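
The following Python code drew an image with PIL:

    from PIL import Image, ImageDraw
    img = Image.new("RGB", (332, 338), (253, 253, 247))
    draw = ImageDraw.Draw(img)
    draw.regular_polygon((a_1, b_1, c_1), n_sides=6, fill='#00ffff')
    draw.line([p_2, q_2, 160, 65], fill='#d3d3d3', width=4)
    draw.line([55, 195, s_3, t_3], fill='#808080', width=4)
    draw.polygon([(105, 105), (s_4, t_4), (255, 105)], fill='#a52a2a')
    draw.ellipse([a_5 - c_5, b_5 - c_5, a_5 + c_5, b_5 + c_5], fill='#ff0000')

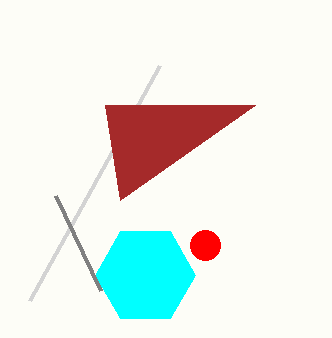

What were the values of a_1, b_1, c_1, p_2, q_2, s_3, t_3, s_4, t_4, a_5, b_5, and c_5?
a_1 = 145, b_1 = 275, c_1 = 50, p_2 = 30, q_2 = 300, s_3 = 100, t_3 = 290, s_4 = 120, t_4 = 200, a_5 = 205, b_5 = 245, c_5 = 15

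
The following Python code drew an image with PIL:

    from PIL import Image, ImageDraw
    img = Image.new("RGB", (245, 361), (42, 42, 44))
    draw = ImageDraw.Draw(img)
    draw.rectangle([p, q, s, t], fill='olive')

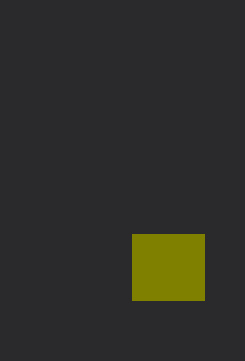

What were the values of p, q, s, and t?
p = 132, q = 234, s = 204, t = 300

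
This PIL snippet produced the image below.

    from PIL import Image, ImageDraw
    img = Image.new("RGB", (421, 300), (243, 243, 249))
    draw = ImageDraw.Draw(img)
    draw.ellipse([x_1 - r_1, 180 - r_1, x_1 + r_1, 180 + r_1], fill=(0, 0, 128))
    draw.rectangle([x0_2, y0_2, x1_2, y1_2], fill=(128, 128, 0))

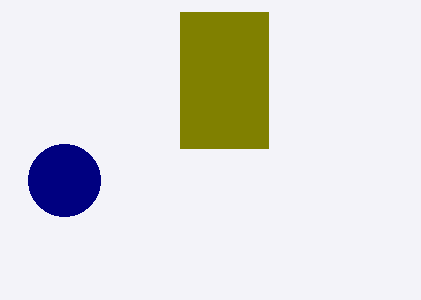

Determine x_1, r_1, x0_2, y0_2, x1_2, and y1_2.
x_1 = 64; r_1 = 36; x0_2 = 180; y0_2 = 12; x1_2 = 268; y1_2 = 148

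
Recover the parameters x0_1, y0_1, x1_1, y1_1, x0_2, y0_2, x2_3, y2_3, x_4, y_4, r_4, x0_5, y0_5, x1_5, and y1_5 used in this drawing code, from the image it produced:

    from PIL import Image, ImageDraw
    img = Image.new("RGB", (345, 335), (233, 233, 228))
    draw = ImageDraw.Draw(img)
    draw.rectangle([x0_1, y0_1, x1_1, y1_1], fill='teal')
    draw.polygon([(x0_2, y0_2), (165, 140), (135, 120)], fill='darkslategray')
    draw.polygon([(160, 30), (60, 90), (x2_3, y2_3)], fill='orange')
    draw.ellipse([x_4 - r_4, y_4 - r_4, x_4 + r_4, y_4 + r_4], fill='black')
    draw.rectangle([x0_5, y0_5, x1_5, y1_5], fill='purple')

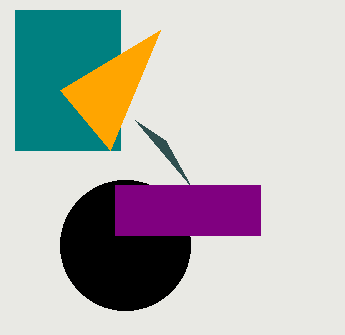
x0_1 = 15, y0_1 = 10, x1_1 = 120, y1_1 = 150, x0_2 = 190, y0_2 = 185, x2_3 = 110, y2_3 = 150, x_4 = 125, y_4 = 245, r_4 = 65, x0_5 = 115, y0_5 = 185, x1_5 = 260, y1_5 = 235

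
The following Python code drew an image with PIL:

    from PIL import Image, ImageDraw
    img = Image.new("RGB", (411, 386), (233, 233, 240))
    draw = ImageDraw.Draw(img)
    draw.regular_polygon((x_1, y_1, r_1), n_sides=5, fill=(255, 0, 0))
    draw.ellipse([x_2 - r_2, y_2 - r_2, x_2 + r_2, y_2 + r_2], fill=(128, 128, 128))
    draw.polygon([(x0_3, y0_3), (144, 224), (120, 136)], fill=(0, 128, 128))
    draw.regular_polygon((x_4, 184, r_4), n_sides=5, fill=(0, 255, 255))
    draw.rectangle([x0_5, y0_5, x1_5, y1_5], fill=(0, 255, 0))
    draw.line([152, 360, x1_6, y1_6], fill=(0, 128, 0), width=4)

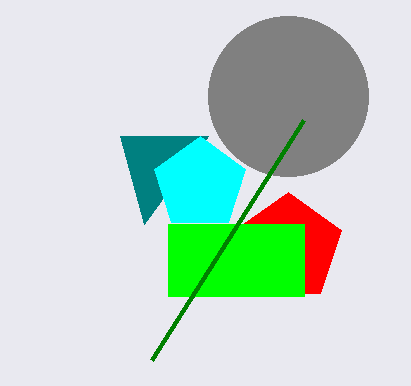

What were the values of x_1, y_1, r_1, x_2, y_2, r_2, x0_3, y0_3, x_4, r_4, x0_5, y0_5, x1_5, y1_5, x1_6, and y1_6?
x_1 = 288, y_1 = 248, r_1 = 56, x_2 = 288, y_2 = 96, r_2 = 80, x0_3 = 208, y0_3 = 136, x_4 = 200, r_4 = 48, x0_5 = 168, y0_5 = 224, x1_5 = 304, y1_5 = 296, x1_6 = 304, y1_6 = 120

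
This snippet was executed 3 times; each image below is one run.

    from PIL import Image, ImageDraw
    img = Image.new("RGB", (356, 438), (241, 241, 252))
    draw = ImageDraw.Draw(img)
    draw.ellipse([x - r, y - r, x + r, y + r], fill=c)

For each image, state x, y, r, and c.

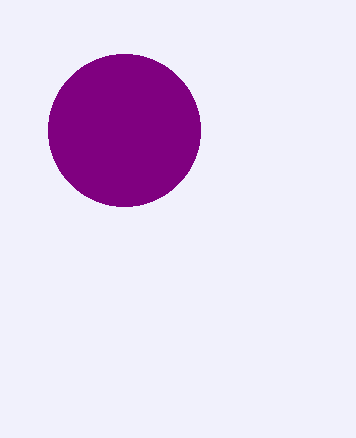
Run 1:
x = 124
y = 130
r = 76
c = 'purple'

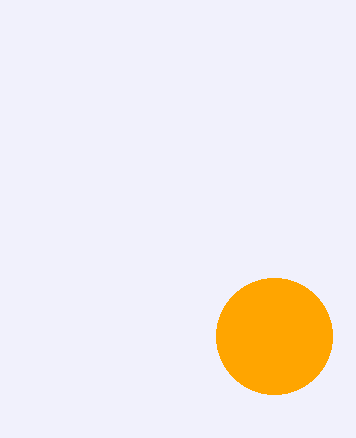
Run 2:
x = 274
y = 336
r = 58
c = 'orange'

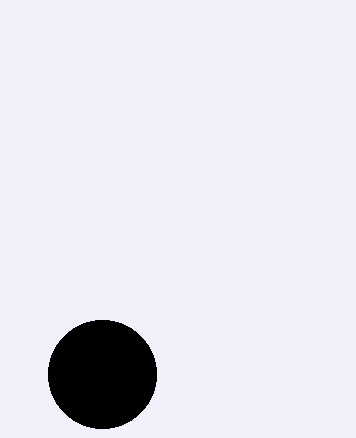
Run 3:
x = 102; y = 374; r = 54; c = 'black'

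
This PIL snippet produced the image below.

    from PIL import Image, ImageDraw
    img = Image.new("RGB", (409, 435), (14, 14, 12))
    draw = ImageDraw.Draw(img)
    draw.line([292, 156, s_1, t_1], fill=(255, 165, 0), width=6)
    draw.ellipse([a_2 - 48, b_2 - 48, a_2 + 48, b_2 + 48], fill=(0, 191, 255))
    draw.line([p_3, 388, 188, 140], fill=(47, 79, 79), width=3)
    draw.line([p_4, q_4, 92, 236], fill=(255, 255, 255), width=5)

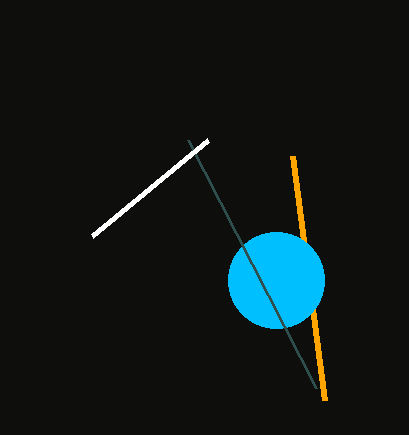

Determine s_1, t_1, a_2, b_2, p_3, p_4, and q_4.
s_1 = 324; t_1 = 400; a_2 = 276; b_2 = 280; p_3 = 316; p_4 = 208; q_4 = 140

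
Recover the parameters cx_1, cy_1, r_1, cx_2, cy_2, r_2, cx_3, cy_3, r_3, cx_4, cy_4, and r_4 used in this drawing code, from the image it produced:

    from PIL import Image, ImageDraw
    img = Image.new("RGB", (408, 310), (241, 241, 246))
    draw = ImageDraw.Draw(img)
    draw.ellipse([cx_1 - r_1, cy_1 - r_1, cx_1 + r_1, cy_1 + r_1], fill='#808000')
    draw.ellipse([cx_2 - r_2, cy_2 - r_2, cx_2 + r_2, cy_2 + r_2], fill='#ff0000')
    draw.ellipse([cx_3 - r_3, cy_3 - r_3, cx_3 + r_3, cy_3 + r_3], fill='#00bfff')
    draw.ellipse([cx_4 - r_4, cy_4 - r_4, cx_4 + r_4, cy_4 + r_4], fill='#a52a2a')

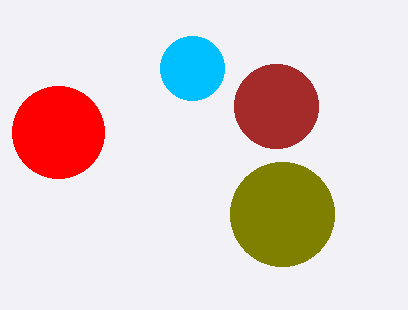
cx_1 = 282, cy_1 = 214, r_1 = 52, cx_2 = 58, cy_2 = 132, r_2 = 46, cx_3 = 192, cy_3 = 68, r_3 = 32, cx_4 = 276, cy_4 = 106, r_4 = 42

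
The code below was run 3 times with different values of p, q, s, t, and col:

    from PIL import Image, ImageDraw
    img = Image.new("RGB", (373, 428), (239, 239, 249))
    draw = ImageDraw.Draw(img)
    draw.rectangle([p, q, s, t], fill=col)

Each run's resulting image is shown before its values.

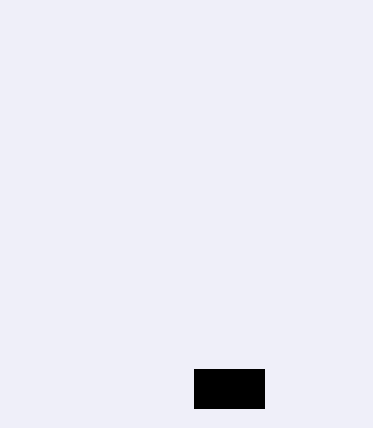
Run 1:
p = 194; q = 369; s = 264; t = 408; col = 'black'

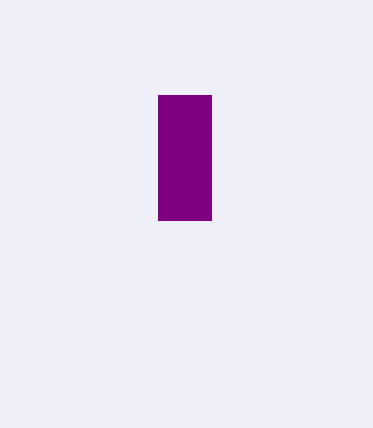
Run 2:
p = 158, q = 95, s = 211, t = 220, col = 'purple'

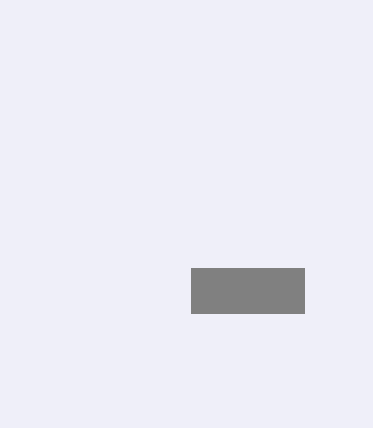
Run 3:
p = 191, q = 268, s = 304, t = 313, col = 'gray'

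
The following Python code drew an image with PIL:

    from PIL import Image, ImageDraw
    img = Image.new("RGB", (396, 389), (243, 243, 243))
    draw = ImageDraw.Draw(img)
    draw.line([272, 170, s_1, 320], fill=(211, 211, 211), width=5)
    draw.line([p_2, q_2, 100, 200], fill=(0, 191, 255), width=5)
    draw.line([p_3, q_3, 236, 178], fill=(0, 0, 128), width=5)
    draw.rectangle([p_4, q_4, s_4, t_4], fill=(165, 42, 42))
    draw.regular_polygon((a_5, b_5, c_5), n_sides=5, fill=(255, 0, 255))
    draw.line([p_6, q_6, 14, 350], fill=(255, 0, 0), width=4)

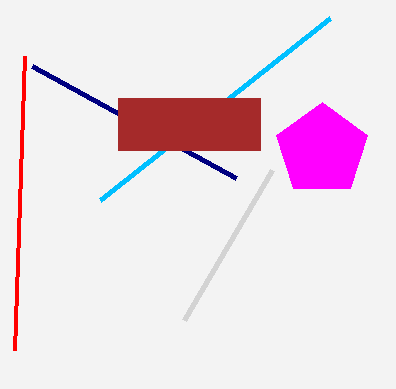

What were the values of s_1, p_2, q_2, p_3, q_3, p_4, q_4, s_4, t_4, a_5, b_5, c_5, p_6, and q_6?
s_1 = 184
p_2 = 330
q_2 = 18
p_3 = 32
q_3 = 66
p_4 = 118
q_4 = 98
s_4 = 260
t_4 = 150
a_5 = 322
b_5 = 150
c_5 = 48
p_6 = 24
q_6 = 56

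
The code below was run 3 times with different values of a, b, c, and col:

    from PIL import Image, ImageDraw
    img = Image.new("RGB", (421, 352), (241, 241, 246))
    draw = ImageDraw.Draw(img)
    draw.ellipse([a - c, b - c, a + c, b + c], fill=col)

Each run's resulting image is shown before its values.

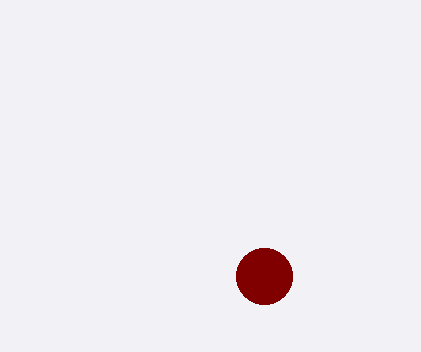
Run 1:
a = 264; b = 276; c = 28; col = 'maroon'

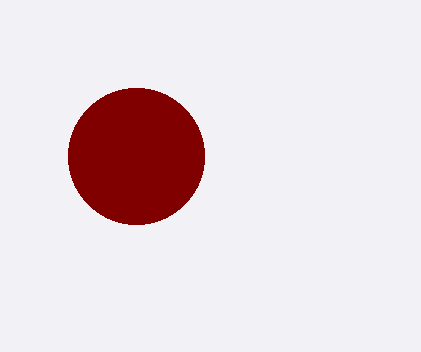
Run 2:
a = 136; b = 156; c = 68; col = 'maroon'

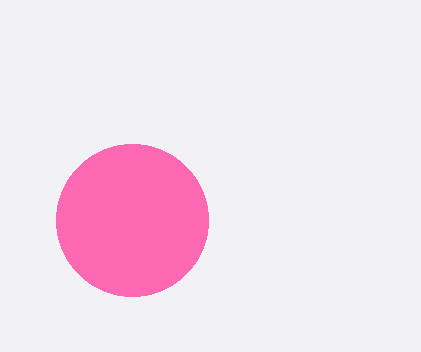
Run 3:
a = 132, b = 220, c = 76, col = 'hotpink'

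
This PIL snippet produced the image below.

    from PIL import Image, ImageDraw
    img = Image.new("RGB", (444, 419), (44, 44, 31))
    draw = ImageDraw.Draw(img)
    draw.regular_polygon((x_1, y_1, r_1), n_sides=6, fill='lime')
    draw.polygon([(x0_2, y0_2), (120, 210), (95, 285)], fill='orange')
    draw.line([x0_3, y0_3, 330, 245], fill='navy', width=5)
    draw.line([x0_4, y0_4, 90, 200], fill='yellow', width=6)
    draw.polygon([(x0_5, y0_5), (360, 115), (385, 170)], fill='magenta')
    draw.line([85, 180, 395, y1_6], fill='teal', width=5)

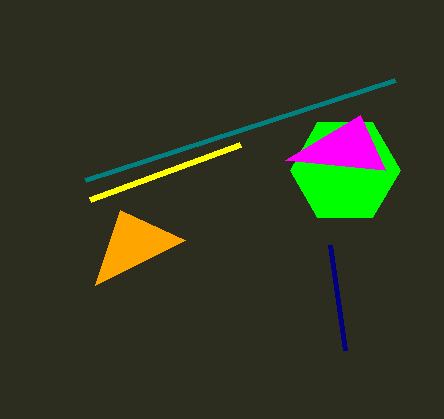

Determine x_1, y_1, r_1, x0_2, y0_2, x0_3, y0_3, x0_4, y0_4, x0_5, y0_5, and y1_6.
x_1 = 345; y_1 = 170; r_1 = 55; x0_2 = 185; y0_2 = 240; x0_3 = 345; y0_3 = 350; x0_4 = 240; y0_4 = 145; x0_5 = 285; y0_5 = 160; y1_6 = 80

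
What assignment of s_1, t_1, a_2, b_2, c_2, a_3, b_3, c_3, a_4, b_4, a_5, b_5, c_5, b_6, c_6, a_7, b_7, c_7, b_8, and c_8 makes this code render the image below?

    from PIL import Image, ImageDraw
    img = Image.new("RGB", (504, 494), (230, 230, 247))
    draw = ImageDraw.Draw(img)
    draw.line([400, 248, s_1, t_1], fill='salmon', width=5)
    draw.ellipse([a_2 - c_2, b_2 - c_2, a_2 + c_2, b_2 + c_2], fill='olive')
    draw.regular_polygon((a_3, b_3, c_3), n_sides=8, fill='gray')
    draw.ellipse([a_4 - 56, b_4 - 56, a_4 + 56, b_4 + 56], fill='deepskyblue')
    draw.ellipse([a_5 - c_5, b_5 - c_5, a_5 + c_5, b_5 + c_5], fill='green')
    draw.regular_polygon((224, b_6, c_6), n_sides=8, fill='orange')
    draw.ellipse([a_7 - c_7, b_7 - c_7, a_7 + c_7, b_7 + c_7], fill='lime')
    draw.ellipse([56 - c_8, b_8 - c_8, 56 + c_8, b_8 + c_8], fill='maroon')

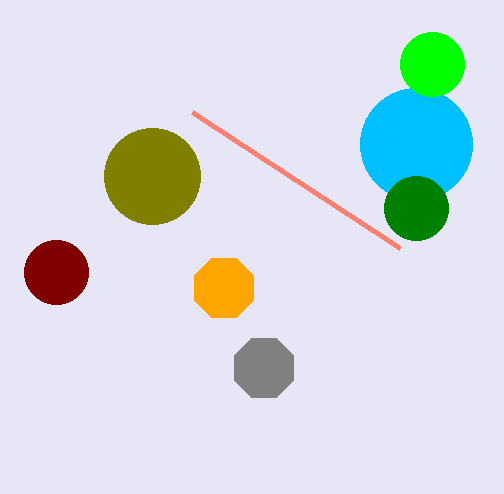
s_1 = 192
t_1 = 112
a_2 = 152
b_2 = 176
c_2 = 48
a_3 = 264
b_3 = 368
c_3 = 32
a_4 = 416
b_4 = 144
a_5 = 416
b_5 = 208
c_5 = 32
b_6 = 288
c_6 = 32
a_7 = 432
b_7 = 64
c_7 = 32
b_8 = 272
c_8 = 32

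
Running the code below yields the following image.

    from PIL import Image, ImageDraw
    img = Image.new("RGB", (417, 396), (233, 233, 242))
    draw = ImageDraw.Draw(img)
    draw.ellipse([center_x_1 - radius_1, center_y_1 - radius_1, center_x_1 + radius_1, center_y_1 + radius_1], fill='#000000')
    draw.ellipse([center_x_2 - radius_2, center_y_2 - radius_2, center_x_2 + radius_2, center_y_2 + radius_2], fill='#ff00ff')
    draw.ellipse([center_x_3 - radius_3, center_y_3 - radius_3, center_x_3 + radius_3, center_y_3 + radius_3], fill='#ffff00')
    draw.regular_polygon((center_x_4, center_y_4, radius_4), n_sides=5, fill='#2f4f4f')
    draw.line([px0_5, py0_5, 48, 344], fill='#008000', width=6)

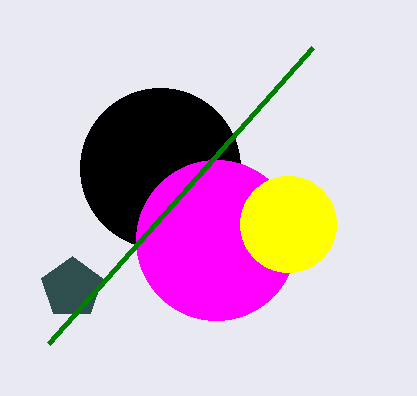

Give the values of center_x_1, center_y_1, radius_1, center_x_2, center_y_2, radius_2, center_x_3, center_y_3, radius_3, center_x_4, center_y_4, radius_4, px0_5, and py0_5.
center_x_1 = 160, center_y_1 = 168, radius_1 = 80, center_x_2 = 216, center_y_2 = 240, radius_2 = 80, center_x_3 = 288, center_y_3 = 224, radius_3 = 48, center_x_4 = 72, center_y_4 = 288, radius_4 = 32, px0_5 = 312, py0_5 = 48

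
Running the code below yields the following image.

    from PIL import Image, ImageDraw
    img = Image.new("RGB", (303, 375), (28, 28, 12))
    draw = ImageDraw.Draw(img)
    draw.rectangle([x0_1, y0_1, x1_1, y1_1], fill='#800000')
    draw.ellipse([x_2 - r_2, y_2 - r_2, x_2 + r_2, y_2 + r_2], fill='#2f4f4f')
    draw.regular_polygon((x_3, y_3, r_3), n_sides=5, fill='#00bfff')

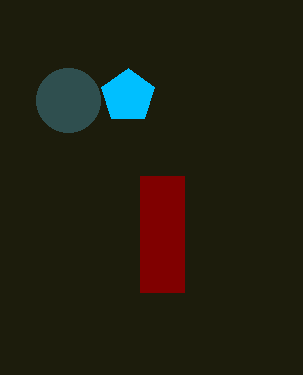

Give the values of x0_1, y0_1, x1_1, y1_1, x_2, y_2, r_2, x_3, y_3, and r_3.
x0_1 = 140, y0_1 = 176, x1_1 = 184, y1_1 = 292, x_2 = 68, y_2 = 100, r_2 = 32, x_3 = 128, y_3 = 96, r_3 = 28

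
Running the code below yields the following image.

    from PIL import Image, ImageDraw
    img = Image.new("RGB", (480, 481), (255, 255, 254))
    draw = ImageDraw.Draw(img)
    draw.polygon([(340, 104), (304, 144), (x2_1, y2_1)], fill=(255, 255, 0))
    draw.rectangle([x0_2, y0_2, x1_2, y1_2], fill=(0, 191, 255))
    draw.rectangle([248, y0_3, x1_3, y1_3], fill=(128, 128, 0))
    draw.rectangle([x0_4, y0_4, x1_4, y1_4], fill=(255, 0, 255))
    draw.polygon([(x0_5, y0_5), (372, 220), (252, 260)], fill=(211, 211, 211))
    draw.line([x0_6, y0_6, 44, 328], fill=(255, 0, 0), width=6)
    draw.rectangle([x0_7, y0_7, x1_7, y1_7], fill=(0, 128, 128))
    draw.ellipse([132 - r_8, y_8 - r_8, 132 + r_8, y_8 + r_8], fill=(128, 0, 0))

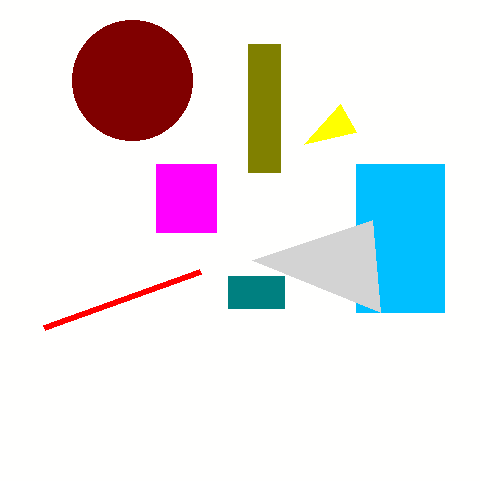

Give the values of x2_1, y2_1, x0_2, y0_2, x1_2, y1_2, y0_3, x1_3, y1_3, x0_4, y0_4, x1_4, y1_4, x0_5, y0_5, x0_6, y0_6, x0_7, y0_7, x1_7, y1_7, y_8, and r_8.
x2_1 = 356, y2_1 = 132, x0_2 = 356, y0_2 = 164, x1_2 = 444, y1_2 = 312, y0_3 = 44, x1_3 = 280, y1_3 = 172, x0_4 = 156, y0_4 = 164, x1_4 = 216, y1_4 = 232, x0_5 = 380, y0_5 = 312, x0_6 = 200, y0_6 = 272, x0_7 = 228, y0_7 = 276, x1_7 = 284, y1_7 = 308, y_8 = 80, r_8 = 60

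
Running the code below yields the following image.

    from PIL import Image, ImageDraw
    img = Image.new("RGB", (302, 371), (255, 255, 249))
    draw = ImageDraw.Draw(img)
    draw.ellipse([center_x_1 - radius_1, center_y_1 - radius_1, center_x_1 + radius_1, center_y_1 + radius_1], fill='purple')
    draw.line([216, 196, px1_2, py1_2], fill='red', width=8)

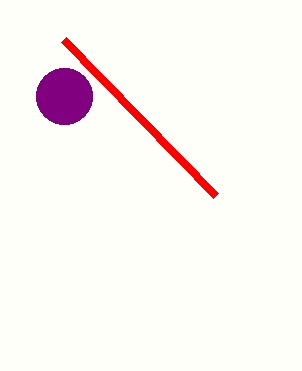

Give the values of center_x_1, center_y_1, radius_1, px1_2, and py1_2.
center_x_1 = 64; center_y_1 = 96; radius_1 = 28; px1_2 = 64; py1_2 = 40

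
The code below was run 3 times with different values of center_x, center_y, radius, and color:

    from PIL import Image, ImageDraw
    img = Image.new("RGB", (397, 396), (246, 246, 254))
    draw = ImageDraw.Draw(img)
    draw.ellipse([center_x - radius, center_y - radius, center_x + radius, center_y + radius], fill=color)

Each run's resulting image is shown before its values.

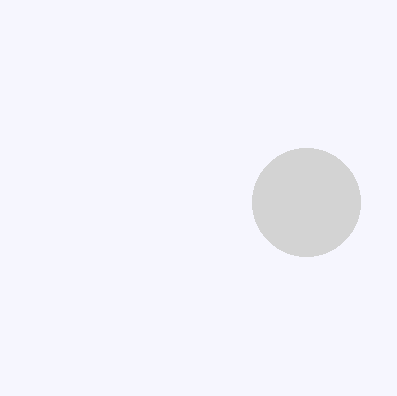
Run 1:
center_x = 306; center_y = 202; radius = 54; color = 'lightgray'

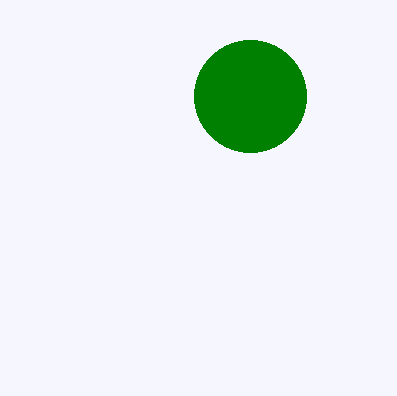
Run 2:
center_x = 250
center_y = 96
radius = 56
color = 'green'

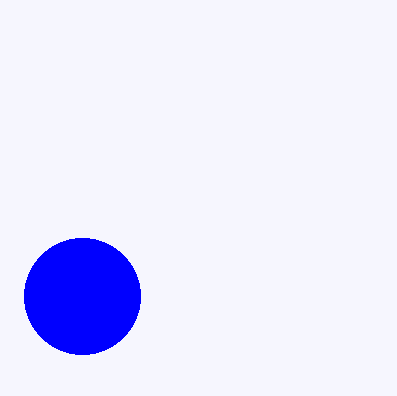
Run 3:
center_x = 82
center_y = 296
radius = 58
color = 'blue'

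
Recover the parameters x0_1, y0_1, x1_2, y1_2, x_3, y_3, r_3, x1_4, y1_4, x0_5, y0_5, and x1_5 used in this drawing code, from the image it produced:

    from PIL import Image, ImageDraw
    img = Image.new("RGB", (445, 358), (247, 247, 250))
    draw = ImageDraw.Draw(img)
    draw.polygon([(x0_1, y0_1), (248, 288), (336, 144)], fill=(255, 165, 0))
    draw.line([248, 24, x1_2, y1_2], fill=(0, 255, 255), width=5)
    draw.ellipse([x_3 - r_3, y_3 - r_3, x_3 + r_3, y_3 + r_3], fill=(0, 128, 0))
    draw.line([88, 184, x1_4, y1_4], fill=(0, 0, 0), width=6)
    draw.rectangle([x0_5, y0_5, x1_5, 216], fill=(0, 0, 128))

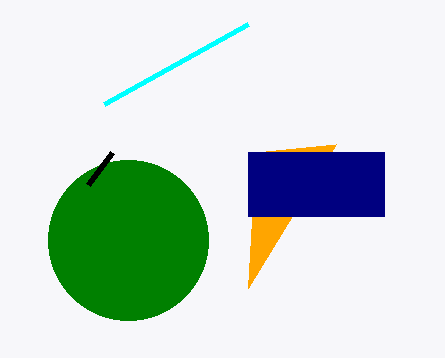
x0_1 = 256; y0_1 = 152; x1_2 = 104; y1_2 = 104; x_3 = 128; y_3 = 240; r_3 = 80; x1_4 = 112; y1_4 = 152; x0_5 = 248; y0_5 = 152; x1_5 = 384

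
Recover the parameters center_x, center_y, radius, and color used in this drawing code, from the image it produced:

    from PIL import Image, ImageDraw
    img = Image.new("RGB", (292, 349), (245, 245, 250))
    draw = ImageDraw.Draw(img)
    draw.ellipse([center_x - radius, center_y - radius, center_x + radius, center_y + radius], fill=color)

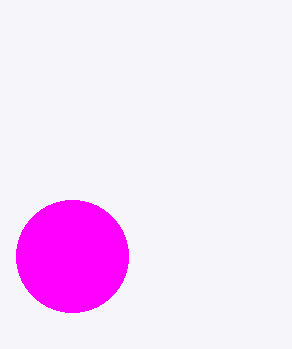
center_x = 72
center_y = 256
radius = 56
color = 'magenta'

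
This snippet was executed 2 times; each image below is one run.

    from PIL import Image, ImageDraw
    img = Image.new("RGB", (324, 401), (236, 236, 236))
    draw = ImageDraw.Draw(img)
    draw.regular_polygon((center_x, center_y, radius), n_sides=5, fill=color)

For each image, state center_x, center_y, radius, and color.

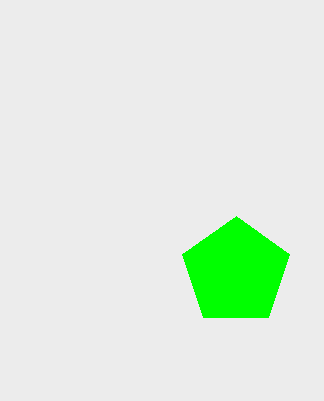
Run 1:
center_x = 236; center_y = 272; radius = 56; color = 'lime'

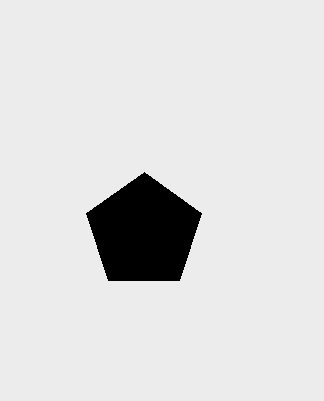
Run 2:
center_x = 144; center_y = 232; radius = 60; color = 'black'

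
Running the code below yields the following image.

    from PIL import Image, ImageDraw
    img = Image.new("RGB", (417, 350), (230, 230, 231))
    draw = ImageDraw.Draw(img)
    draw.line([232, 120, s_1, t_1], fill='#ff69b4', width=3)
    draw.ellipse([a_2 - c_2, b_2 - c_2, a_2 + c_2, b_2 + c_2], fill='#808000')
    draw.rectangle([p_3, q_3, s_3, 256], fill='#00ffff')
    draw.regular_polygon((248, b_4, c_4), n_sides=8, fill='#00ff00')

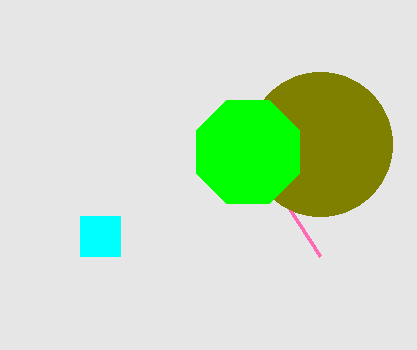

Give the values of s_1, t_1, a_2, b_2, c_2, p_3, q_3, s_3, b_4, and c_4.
s_1 = 320, t_1 = 256, a_2 = 320, b_2 = 144, c_2 = 72, p_3 = 80, q_3 = 216, s_3 = 120, b_4 = 152, c_4 = 56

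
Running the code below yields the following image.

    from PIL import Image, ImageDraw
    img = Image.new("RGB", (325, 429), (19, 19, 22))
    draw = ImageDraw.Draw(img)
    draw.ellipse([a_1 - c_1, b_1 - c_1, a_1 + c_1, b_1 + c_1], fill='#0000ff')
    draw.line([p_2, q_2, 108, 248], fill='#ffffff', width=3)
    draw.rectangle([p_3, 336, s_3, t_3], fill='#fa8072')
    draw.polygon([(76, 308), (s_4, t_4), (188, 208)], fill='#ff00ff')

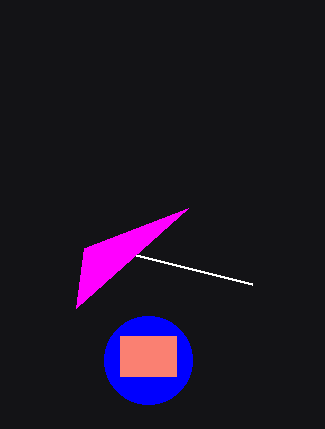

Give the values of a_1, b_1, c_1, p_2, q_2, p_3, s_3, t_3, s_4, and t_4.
a_1 = 148, b_1 = 360, c_1 = 44, p_2 = 252, q_2 = 284, p_3 = 120, s_3 = 176, t_3 = 376, s_4 = 84, t_4 = 248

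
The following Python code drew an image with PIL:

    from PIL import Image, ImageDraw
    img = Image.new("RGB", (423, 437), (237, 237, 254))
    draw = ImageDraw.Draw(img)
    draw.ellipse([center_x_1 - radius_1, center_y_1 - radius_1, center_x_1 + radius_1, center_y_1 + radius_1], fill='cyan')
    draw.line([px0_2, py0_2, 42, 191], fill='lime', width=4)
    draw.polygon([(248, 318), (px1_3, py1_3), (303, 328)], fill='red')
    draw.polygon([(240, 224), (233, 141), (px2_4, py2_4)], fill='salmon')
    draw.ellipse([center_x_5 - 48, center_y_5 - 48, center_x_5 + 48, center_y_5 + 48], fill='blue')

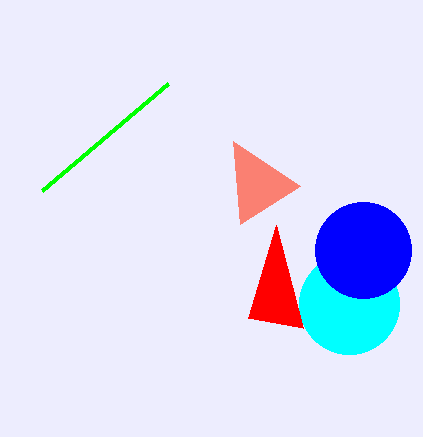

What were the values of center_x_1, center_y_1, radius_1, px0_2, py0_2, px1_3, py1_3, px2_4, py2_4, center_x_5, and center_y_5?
center_x_1 = 349
center_y_1 = 304
radius_1 = 50
px0_2 = 168
py0_2 = 84
px1_3 = 276
py1_3 = 225
px2_4 = 300
py2_4 = 186
center_x_5 = 363
center_y_5 = 250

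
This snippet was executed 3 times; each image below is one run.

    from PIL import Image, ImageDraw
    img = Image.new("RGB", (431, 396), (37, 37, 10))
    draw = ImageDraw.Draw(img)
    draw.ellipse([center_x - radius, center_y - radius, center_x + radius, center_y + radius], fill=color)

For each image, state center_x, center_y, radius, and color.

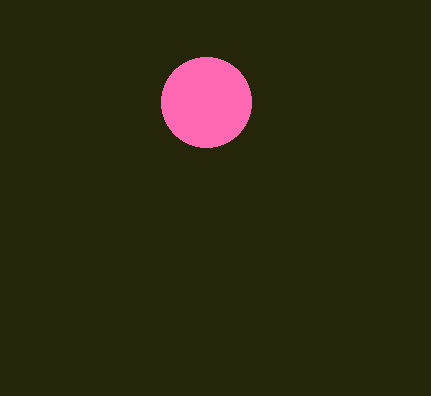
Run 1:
center_x = 206, center_y = 102, radius = 45, color = 'hotpink'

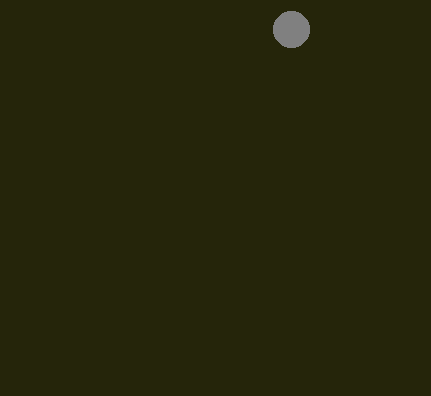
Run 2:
center_x = 291
center_y = 29
radius = 18
color = 'gray'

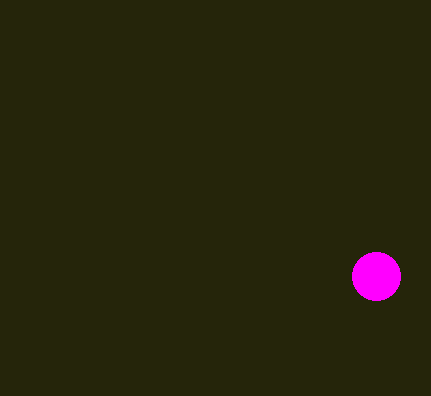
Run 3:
center_x = 376
center_y = 276
radius = 24
color = 'magenta'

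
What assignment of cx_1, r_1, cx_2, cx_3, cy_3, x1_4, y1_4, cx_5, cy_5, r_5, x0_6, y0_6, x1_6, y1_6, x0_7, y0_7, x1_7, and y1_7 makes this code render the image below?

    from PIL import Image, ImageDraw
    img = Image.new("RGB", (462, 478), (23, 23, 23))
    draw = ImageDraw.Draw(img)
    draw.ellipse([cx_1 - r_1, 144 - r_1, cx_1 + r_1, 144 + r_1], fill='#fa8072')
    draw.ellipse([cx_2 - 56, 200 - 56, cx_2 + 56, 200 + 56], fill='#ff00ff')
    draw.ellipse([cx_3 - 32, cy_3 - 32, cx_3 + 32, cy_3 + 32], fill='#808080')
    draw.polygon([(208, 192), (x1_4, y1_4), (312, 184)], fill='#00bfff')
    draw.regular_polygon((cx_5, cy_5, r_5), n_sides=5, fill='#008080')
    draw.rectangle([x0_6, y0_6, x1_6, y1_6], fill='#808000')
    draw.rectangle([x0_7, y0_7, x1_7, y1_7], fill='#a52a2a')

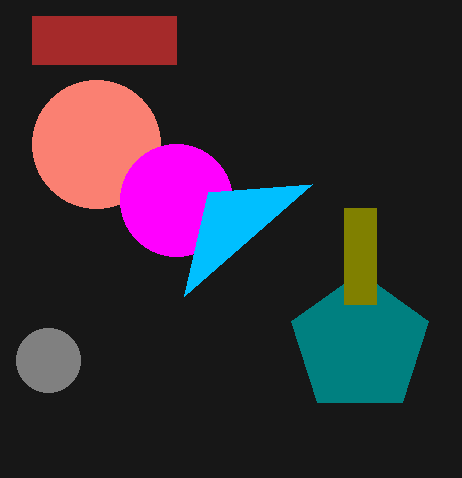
cx_1 = 96; r_1 = 64; cx_2 = 176; cx_3 = 48; cy_3 = 360; x1_4 = 184; y1_4 = 296; cx_5 = 360; cy_5 = 344; r_5 = 72; x0_6 = 344; y0_6 = 208; x1_6 = 376; y1_6 = 304; x0_7 = 32; y0_7 = 16; x1_7 = 176; y1_7 = 64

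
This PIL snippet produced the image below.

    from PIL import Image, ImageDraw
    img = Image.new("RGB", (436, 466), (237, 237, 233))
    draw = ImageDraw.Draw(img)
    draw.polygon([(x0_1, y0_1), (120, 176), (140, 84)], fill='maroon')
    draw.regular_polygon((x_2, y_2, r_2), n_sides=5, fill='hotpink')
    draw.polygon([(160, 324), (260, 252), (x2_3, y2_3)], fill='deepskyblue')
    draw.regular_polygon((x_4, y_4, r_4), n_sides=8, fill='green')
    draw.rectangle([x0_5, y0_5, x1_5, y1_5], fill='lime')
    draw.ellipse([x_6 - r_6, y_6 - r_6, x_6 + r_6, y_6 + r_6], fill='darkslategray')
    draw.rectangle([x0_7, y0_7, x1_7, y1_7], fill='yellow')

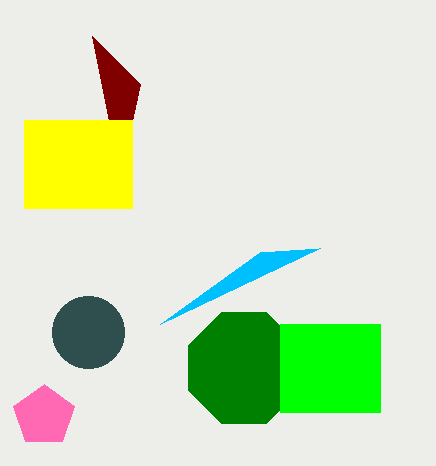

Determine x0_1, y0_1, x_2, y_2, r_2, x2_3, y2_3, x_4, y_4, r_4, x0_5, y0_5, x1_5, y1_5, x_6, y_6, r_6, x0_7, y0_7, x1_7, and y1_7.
x0_1 = 92, y0_1 = 36, x_2 = 44, y_2 = 416, r_2 = 32, x2_3 = 320, y2_3 = 248, x_4 = 244, y_4 = 368, r_4 = 60, x0_5 = 280, y0_5 = 324, x1_5 = 380, y1_5 = 412, x_6 = 88, y_6 = 332, r_6 = 36, x0_7 = 24, y0_7 = 120, x1_7 = 132, y1_7 = 208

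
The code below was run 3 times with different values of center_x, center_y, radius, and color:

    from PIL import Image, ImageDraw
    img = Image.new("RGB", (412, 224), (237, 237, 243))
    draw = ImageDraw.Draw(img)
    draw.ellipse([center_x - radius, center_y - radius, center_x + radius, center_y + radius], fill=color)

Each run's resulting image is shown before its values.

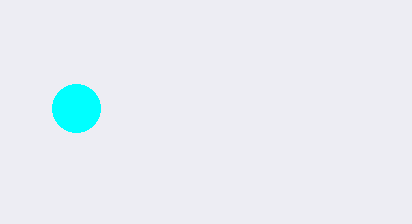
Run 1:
center_x = 76; center_y = 108; radius = 24; color = 'cyan'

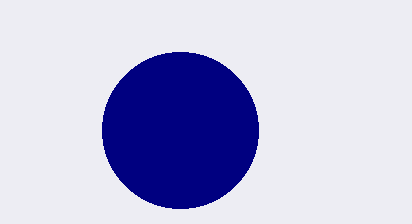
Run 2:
center_x = 180; center_y = 130; radius = 78; color = 'navy'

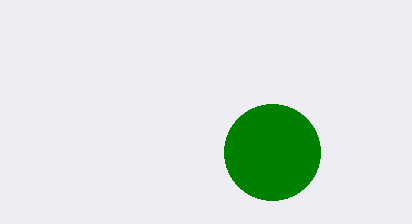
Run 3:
center_x = 272; center_y = 152; radius = 48; color = 'green'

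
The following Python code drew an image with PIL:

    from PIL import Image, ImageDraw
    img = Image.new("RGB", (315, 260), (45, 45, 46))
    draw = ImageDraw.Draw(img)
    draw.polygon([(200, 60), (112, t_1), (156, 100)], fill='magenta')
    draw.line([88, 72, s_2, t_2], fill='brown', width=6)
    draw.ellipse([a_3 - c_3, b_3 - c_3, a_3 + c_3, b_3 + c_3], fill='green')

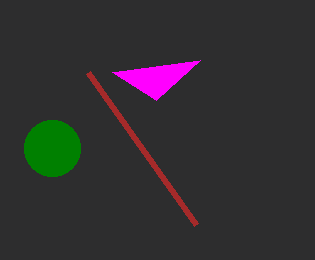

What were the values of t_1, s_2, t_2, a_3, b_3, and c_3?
t_1 = 72
s_2 = 196
t_2 = 224
a_3 = 52
b_3 = 148
c_3 = 28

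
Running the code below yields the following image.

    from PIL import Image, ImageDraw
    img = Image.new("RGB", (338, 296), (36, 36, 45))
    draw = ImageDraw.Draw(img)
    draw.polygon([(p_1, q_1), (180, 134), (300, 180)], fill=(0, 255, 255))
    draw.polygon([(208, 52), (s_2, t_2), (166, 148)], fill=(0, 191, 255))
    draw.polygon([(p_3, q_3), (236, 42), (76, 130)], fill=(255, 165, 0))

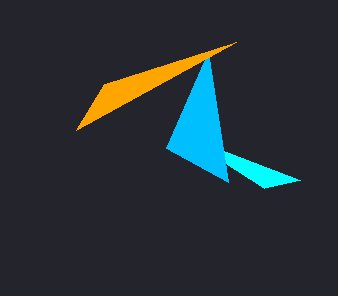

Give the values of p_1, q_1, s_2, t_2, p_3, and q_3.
p_1 = 264; q_1 = 188; s_2 = 228; t_2 = 182; p_3 = 104; q_3 = 84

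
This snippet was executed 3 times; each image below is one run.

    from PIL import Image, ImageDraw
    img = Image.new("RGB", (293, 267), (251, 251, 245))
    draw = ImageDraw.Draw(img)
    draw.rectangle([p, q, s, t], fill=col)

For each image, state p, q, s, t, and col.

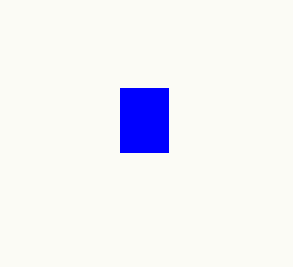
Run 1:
p = 120, q = 88, s = 168, t = 152, col = 'blue'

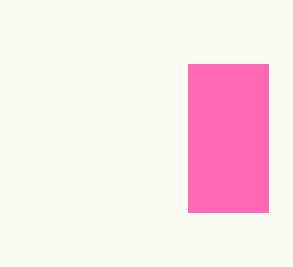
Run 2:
p = 188, q = 64, s = 268, t = 212, col = 'hotpink'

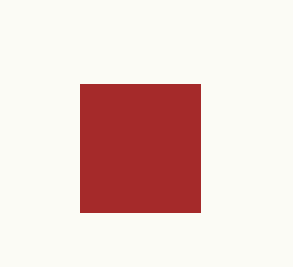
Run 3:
p = 80, q = 84, s = 200, t = 212, col = 'brown'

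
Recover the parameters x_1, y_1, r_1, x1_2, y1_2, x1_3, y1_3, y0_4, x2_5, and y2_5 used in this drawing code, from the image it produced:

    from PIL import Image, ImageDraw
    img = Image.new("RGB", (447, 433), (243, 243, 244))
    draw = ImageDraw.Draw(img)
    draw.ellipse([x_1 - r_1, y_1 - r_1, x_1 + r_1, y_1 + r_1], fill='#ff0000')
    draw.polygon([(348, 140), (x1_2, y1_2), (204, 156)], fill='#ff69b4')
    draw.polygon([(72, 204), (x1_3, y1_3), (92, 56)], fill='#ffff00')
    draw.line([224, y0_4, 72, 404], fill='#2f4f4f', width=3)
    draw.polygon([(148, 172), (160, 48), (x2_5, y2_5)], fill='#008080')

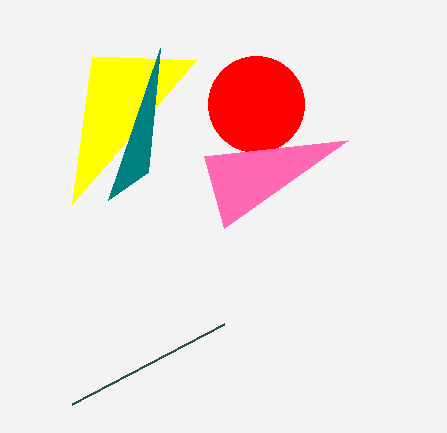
x_1 = 256, y_1 = 104, r_1 = 48, x1_2 = 224, y1_2 = 228, x1_3 = 196, y1_3 = 60, y0_4 = 324, x2_5 = 108, y2_5 = 200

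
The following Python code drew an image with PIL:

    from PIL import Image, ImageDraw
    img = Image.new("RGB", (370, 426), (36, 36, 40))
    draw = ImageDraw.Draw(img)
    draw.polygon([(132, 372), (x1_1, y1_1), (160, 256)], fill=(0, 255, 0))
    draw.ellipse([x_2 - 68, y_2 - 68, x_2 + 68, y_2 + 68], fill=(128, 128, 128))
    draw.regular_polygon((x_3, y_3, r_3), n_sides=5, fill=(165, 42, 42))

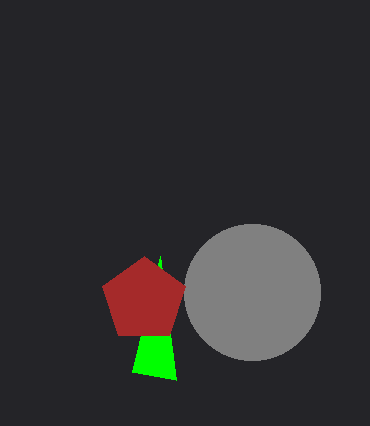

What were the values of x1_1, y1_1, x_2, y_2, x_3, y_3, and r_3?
x1_1 = 176; y1_1 = 380; x_2 = 252; y_2 = 292; x_3 = 144; y_3 = 300; r_3 = 44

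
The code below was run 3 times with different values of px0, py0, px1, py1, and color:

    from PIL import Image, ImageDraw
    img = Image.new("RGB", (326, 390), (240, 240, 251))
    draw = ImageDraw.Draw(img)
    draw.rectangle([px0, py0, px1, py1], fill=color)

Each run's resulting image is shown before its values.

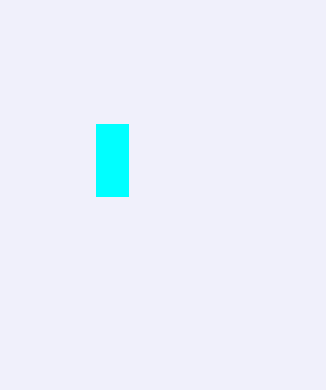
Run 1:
px0 = 96
py0 = 124
px1 = 128
py1 = 196
color = 'cyan'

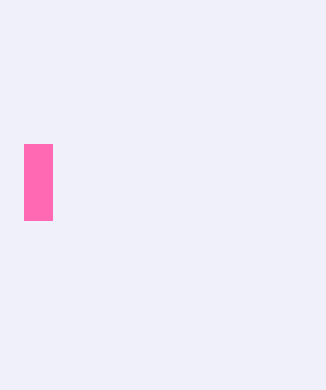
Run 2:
px0 = 24, py0 = 144, px1 = 52, py1 = 220, color = 'hotpink'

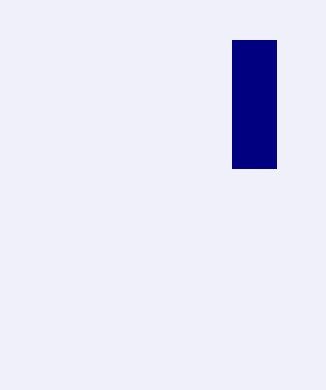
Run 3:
px0 = 232, py0 = 40, px1 = 276, py1 = 168, color = 'navy'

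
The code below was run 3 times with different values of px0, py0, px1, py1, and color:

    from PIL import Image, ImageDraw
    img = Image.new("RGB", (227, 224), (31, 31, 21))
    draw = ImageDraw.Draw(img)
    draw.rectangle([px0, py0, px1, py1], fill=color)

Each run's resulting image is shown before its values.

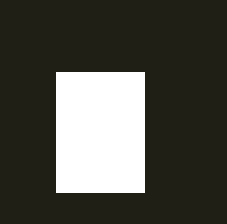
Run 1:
px0 = 56
py0 = 72
px1 = 144
py1 = 192
color = 'white'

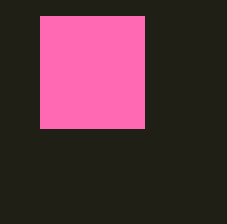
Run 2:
px0 = 40; py0 = 16; px1 = 144; py1 = 128; color = 'hotpink'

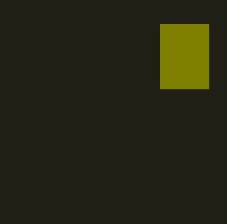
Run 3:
px0 = 160
py0 = 24
px1 = 208
py1 = 88
color = 'olive'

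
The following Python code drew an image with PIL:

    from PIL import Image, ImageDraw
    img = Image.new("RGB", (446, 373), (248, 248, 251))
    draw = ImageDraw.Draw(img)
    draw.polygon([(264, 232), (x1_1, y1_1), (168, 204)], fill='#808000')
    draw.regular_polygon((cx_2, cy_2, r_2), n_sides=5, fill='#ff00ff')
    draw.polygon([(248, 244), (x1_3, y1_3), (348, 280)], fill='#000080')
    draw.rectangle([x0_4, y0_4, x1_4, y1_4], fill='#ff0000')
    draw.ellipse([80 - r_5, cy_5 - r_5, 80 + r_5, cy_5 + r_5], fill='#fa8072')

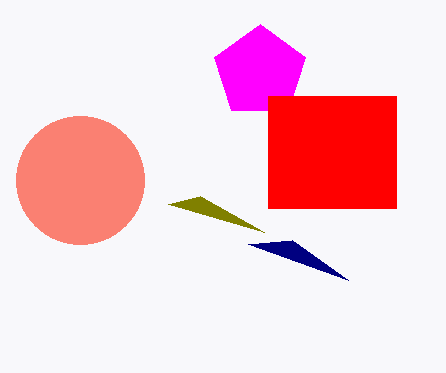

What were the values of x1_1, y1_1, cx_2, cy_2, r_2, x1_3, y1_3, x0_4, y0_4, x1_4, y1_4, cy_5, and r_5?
x1_1 = 200
y1_1 = 196
cx_2 = 260
cy_2 = 72
r_2 = 48
x1_3 = 292
y1_3 = 240
x0_4 = 268
y0_4 = 96
x1_4 = 396
y1_4 = 208
cy_5 = 180
r_5 = 64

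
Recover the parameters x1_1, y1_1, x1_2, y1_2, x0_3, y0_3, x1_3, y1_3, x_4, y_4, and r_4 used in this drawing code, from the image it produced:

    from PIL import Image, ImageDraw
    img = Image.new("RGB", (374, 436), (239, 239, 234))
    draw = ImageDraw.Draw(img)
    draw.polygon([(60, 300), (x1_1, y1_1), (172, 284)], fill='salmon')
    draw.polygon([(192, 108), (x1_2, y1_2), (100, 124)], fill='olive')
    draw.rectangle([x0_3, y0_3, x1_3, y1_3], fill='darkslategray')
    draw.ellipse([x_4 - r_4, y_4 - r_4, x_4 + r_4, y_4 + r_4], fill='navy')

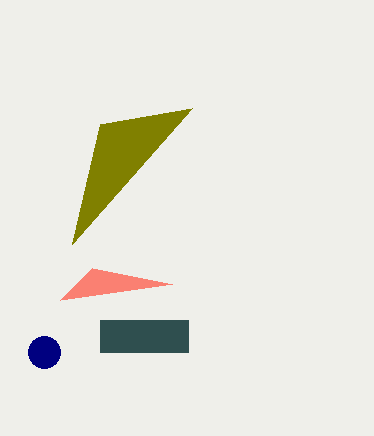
x1_1 = 92; y1_1 = 268; x1_2 = 72; y1_2 = 244; x0_3 = 100; y0_3 = 320; x1_3 = 188; y1_3 = 352; x_4 = 44; y_4 = 352; r_4 = 16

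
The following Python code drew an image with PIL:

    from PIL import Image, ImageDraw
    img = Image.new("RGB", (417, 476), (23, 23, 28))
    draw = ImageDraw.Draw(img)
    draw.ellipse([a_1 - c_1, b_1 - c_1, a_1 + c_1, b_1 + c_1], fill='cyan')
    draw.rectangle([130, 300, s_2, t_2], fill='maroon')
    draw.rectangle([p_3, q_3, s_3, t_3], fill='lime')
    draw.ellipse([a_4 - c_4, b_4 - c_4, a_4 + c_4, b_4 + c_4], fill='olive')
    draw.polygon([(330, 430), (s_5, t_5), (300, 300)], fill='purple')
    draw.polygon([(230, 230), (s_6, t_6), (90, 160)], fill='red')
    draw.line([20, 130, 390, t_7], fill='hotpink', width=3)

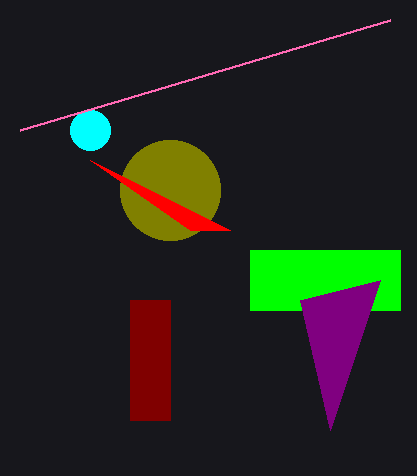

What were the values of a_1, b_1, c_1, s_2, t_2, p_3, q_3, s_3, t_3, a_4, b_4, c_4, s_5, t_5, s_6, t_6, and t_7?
a_1 = 90
b_1 = 130
c_1 = 20
s_2 = 170
t_2 = 420
p_3 = 250
q_3 = 250
s_3 = 400
t_3 = 310
a_4 = 170
b_4 = 190
c_4 = 50
s_5 = 380
t_5 = 280
s_6 = 190
t_6 = 230
t_7 = 20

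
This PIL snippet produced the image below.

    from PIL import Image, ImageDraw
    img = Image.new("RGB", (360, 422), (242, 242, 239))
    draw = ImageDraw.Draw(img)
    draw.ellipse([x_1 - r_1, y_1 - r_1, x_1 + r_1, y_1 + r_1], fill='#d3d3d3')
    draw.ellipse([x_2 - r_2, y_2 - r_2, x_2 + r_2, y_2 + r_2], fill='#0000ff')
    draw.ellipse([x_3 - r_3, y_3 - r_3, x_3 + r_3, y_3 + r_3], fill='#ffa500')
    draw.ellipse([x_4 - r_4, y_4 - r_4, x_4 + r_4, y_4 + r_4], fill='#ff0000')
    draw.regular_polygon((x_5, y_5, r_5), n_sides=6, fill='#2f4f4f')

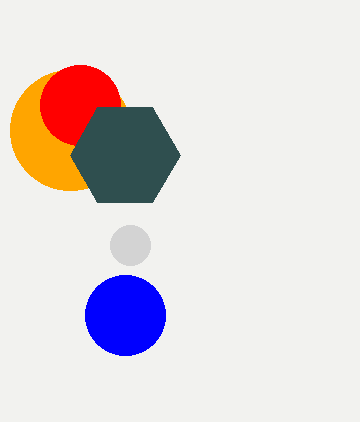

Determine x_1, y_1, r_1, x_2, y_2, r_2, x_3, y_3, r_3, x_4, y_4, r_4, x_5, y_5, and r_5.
x_1 = 130; y_1 = 245; r_1 = 20; x_2 = 125; y_2 = 315; r_2 = 40; x_3 = 70; y_3 = 130; r_3 = 60; x_4 = 80; y_4 = 105; r_4 = 40; x_5 = 125; y_5 = 155; r_5 = 55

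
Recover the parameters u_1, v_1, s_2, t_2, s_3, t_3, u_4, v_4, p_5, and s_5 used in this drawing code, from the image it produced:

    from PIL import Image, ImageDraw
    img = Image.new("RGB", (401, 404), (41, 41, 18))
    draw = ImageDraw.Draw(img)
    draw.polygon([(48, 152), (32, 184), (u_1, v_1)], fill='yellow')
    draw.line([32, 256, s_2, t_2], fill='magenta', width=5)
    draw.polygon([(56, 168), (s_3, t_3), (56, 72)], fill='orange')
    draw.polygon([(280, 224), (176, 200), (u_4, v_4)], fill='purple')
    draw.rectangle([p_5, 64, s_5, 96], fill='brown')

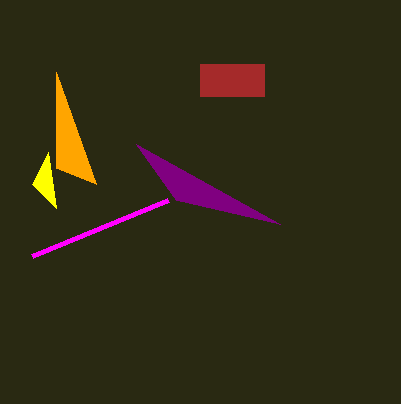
u_1 = 56; v_1 = 208; s_2 = 168; t_2 = 200; s_3 = 96; t_3 = 184; u_4 = 136; v_4 = 144; p_5 = 200; s_5 = 264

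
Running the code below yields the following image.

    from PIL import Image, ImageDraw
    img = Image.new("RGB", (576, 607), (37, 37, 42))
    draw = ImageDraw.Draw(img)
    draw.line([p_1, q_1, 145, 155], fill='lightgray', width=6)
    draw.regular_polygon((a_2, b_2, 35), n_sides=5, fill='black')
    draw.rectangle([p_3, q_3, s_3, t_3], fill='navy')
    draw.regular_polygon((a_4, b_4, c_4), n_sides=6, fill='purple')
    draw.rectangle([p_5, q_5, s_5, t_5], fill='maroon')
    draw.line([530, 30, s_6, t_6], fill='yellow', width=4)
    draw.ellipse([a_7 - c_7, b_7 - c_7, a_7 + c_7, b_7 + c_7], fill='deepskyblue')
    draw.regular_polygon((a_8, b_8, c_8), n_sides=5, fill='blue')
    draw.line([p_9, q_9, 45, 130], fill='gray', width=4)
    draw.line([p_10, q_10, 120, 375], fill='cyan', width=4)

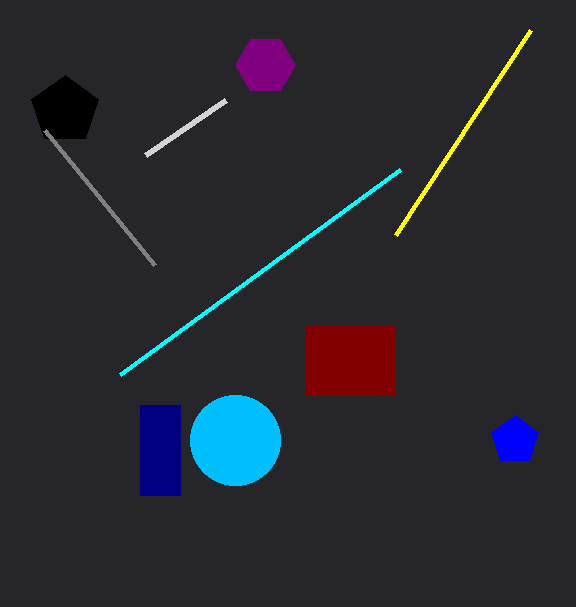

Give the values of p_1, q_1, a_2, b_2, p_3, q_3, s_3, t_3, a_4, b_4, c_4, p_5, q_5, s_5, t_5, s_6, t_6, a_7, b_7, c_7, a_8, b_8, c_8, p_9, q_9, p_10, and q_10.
p_1 = 225
q_1 = 100
a_2 = 65
b_2 = 110
p_3 = 140
q_3 = 405
s_3 = 180
t_3 = 495
a_4 = 265
b_4 = 65
c_4 = 30
p_5 = 305
q_5 = 325
s_5 = 395
t_5 = 395
s_6 = 395
t_6 = 235
a_7 = 235
b_7 = 440
c_7 = 45
a_8 = 515
b_8 = 440
c_8 = 25
p_9 = 155
q_9 = 265
p_10 = 400
q_10 = 170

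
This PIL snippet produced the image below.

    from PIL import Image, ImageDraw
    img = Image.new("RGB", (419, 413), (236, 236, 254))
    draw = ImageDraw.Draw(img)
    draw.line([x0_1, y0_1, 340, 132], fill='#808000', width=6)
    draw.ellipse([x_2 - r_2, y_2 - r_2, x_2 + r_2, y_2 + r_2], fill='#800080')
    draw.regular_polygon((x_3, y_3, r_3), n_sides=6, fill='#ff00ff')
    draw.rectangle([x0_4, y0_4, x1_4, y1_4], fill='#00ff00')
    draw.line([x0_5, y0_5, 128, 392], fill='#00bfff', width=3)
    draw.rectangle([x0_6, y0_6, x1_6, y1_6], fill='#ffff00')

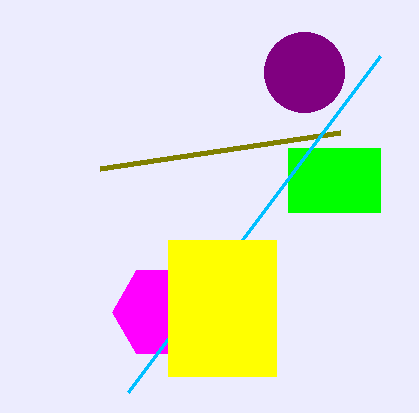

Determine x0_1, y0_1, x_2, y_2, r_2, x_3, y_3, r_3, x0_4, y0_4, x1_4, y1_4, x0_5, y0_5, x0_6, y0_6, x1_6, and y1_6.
x0_1 = 100; y0_1 = 168; x_2 = 304; y_2 = 72; r_2 = 40; x_3 = 160; y_3 = 312; r_3 = 48; x0_4 = 288; y0_4 = 148; x1_4 = 380; y1_4 = 212; x0_5 = 380; y0_5 = 56; x0_6 = 168; y0_6 = 240; x1_6 = 276; y1_6 = 376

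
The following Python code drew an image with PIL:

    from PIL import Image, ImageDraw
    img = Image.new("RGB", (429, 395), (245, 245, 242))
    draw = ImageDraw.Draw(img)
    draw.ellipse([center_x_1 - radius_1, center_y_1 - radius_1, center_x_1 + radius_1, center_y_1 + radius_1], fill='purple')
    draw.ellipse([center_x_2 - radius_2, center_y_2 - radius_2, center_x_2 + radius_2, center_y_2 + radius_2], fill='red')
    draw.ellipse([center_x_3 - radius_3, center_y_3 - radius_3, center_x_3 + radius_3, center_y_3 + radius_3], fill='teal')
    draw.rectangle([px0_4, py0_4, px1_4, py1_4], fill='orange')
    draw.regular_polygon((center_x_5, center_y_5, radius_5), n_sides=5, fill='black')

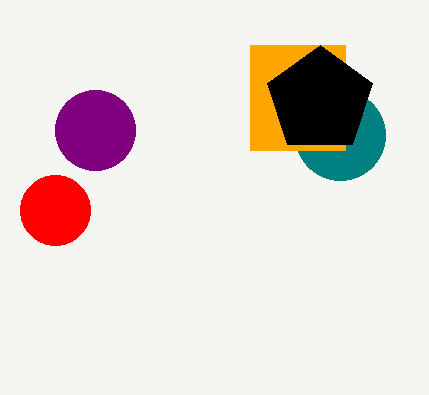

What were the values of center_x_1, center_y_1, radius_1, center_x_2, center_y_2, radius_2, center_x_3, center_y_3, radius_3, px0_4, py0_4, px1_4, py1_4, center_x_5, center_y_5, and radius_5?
center_x_1 = 95; center_y_1 = 130; radius_1 = 40; center_x_2 = 55; center_y_2 = 210; radius_2 = 35; center_x_3 = 340; center_y_3 = 135; radius_3 = 45; px0_4 = 250; py0_4 = 45; px1_4 = 345; py1_4 = 150; center_x_5 = 320; center_y_5 = 100; radius_5 = 55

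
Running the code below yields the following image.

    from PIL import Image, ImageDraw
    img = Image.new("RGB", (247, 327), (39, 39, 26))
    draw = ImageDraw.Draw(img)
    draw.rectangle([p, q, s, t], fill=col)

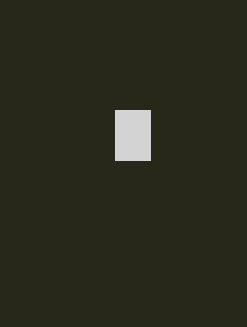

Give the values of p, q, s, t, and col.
p = 115; q = 110; s = 150; t = 160; col = 'lightgray'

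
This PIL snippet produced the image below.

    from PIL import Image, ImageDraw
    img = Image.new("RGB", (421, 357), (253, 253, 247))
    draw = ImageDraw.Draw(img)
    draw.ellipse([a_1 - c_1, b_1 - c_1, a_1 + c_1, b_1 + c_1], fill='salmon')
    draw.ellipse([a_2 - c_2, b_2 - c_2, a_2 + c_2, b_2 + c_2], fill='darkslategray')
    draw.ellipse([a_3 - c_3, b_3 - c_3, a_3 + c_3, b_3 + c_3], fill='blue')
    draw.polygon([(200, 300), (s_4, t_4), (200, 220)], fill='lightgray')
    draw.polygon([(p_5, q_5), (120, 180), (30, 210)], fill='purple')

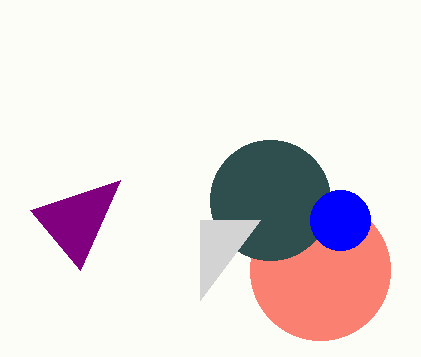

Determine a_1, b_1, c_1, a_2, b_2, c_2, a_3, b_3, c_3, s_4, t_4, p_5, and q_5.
a_1 = 320, b_1 = 270, c_1 = 70, a_2 = 270, b_2 = 200, c_2 = 60, a_3 = 340, b_3 = 220, c_3 = 30, s_4 = 260, t_4 = 220, p_5 = 80, q_5 = 270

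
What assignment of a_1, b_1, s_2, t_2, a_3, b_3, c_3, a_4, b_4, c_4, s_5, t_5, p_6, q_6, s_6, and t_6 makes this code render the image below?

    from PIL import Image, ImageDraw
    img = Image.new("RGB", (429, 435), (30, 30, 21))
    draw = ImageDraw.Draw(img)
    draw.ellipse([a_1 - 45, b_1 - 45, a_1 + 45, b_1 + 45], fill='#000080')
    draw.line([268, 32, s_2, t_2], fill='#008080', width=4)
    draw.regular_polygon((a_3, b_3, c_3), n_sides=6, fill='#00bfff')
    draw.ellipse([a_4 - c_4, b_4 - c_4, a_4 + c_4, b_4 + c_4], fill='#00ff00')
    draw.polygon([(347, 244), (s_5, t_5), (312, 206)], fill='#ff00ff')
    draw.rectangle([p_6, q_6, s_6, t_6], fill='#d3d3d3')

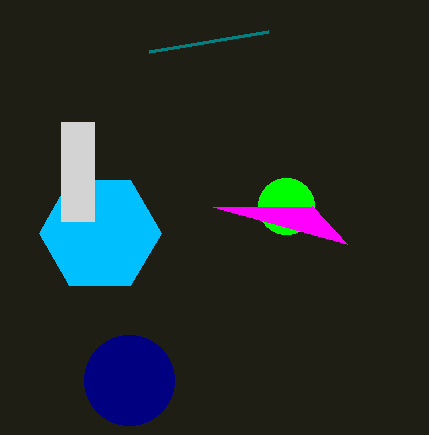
a_1 = 129
b_1 = 380
s_2 = 149
t_2 = 52
a_3 = 100
b_3 = 233
c_3 = 61
a_4 = 286
b_4 = 206
c_4 = 28
s_5 = 213
t_5 = 207
p_6 = 61
q_6 = 122
s_6 = 94
t_6 = 221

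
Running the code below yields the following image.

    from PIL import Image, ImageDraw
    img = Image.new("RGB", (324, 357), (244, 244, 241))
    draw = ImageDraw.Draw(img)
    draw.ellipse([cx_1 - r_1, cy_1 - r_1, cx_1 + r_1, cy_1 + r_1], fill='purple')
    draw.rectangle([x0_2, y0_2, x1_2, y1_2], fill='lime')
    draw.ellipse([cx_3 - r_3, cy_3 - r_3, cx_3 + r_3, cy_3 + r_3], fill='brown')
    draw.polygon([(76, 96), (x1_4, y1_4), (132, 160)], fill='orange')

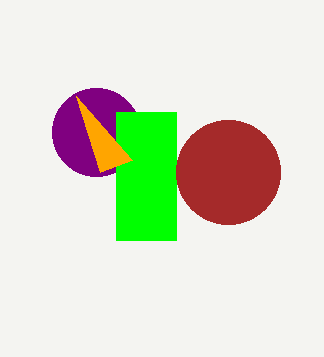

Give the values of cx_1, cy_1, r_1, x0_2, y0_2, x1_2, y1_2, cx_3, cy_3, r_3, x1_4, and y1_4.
cx_1 = 96
cy_1 = 132
r_1 = 44
x0_2 = 116
y0_2 = 112
x1_2 = 176
y1_2 = 240
cx_3 = 228
cy_3 = 172
r_3 = 52
x1_4 = 100
y1_4 = 172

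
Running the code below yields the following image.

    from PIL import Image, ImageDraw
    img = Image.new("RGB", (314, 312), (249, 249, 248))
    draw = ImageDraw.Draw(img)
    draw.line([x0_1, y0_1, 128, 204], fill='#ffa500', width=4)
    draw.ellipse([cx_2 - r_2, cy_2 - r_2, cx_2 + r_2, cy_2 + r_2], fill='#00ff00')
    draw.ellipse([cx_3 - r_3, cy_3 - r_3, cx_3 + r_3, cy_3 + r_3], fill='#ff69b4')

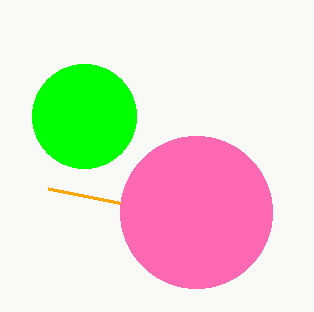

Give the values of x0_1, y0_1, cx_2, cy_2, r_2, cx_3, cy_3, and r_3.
x0_1 = 48
y0_1 = 188
cx_2 = 84
cy_2 = 116
r_2 = 52
cx_3 = 196
cy_3 = 212
r_3 = 76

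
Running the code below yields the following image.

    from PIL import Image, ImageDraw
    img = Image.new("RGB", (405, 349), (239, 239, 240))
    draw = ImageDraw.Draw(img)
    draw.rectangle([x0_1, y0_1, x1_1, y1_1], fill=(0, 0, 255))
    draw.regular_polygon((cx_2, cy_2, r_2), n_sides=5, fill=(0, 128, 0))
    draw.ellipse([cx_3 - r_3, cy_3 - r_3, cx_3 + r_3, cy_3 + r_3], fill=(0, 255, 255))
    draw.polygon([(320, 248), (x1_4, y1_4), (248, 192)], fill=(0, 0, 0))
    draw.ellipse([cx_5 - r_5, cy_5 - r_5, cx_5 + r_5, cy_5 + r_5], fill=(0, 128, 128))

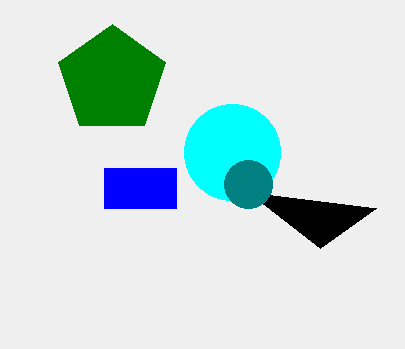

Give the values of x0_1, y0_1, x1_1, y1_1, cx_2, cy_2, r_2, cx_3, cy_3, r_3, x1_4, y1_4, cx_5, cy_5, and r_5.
x0_1 = 104, y0_1 = 168, x1_1 = 176, y1_1 = 208, cx_2 = 112, cy_2 = 80, r_2 = 56, cx_3 = 232, cy_3 = 152, r_3 = 48, x1_4 = 376, y1_4 = 208, cx_5 = 248, cy_5 = 184, r_5 = 24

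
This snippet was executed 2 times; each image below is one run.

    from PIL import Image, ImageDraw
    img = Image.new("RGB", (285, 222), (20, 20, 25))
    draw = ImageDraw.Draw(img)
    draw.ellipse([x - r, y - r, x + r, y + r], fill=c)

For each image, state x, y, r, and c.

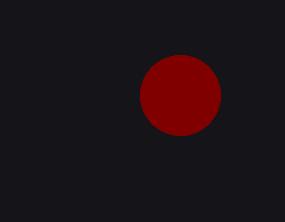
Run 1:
x = 180, y = 95, r = 40, c = 'maroon'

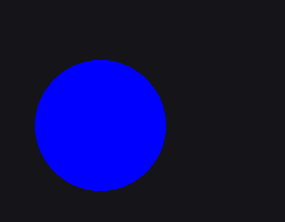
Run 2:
x = 100
y = 125
r = 65
c = 'blue'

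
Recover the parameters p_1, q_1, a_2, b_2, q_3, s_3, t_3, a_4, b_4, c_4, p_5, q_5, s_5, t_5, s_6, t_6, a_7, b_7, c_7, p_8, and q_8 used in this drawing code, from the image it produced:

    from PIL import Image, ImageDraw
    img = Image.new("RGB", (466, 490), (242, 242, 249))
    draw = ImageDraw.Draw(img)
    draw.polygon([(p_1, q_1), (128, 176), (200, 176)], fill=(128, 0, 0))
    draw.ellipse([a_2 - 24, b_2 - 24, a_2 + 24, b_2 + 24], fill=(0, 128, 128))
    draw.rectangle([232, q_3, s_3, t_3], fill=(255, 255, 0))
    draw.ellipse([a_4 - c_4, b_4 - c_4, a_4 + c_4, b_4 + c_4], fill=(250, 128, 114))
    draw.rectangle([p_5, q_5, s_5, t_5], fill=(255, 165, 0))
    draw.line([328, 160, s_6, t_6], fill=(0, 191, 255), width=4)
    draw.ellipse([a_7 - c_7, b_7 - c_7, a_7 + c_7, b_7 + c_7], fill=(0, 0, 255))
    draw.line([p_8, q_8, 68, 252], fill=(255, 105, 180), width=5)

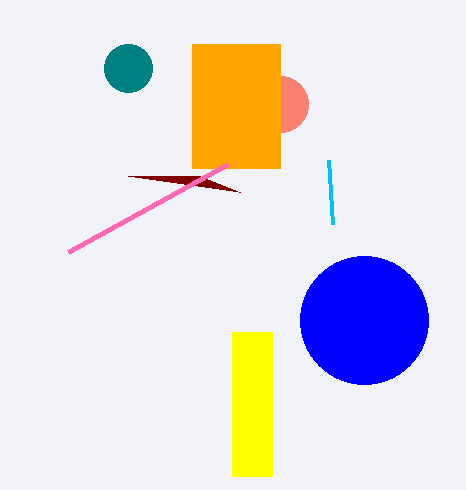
p_1 = 240, q_1 = 192, a_2 = 128, b_2 = 68, q_3 = 332, s_3 = 272, t_3 = 476, a_4 = 280, b_4 = 104, c_4 = 28, p_5 = 192, q_5 = 44, s_5 = 280, t_5 = 168, s_6 = 332, t_6 = 224, a_7 = 364, b_7 = 320, c_7 = 64, p_8 = 228, q_8 = 164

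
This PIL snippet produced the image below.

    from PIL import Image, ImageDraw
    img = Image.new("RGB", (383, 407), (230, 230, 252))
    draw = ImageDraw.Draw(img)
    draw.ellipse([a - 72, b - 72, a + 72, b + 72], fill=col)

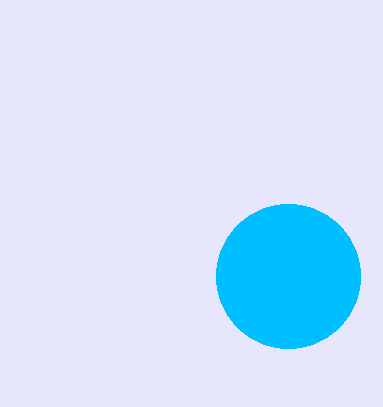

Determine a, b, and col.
a = 288; b = 276; col = 'deepskyblue'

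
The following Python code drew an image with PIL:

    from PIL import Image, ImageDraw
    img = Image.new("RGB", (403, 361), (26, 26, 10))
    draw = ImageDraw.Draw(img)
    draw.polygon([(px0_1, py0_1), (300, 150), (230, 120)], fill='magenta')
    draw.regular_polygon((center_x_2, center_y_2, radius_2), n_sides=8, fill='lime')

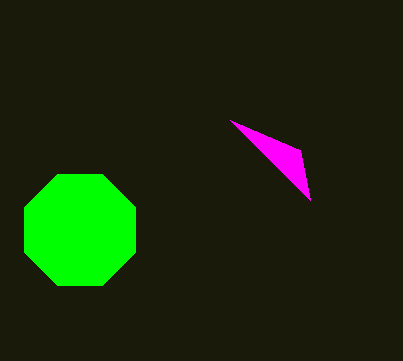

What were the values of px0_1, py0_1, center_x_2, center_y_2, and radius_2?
px0_1 = 310; py0_1 = 200; center_x_2 = 80; center_y_2 = 230; radius_2 = 60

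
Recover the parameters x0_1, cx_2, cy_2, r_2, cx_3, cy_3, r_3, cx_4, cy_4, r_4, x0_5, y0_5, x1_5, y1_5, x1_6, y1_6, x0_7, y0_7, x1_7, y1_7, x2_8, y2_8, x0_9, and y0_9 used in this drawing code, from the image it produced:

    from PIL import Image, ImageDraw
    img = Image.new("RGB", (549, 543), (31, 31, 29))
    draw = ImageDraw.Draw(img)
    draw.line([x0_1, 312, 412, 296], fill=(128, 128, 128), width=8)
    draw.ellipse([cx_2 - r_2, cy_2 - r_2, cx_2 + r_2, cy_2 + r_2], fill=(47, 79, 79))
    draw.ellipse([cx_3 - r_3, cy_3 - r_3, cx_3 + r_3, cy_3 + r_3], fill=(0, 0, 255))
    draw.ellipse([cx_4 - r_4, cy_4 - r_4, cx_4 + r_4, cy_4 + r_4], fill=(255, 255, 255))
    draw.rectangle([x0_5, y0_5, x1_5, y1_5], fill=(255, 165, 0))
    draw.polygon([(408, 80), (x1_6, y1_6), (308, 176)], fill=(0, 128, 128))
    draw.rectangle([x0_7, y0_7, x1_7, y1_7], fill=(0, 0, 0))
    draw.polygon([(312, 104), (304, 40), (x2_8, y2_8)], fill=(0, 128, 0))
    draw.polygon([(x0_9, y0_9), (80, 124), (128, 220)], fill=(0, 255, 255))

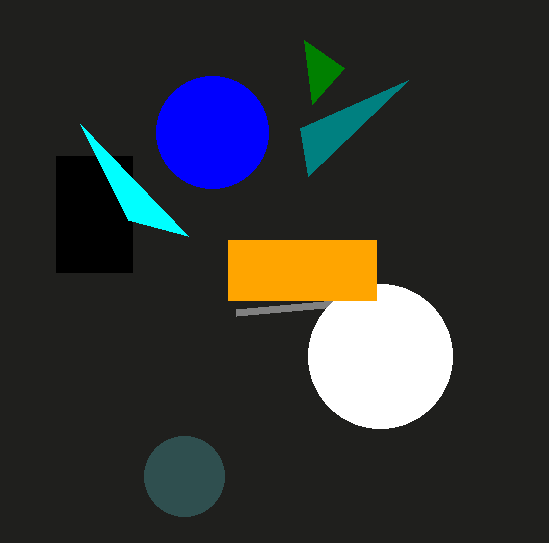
x0_1 = 236; cx_2 = 184; cy_2 = 476; r_2 = 40; cx_3 = 212; cy_3 = 132; r_3 = 56; cx_4 = 380; cy_4 = 356; r_4 = 72; x0_5 = 228; y0_5 = 240; x1_5 = 376; y1_5 = 300; x1_6 = 300; y1_6 = 128; x0_7 = 56; y0_7 = 156; x1_7 = 132; y1_7 = 272; x2_8 = 344; y2_8 = 68; x0_9 = 188; y0_9 = 236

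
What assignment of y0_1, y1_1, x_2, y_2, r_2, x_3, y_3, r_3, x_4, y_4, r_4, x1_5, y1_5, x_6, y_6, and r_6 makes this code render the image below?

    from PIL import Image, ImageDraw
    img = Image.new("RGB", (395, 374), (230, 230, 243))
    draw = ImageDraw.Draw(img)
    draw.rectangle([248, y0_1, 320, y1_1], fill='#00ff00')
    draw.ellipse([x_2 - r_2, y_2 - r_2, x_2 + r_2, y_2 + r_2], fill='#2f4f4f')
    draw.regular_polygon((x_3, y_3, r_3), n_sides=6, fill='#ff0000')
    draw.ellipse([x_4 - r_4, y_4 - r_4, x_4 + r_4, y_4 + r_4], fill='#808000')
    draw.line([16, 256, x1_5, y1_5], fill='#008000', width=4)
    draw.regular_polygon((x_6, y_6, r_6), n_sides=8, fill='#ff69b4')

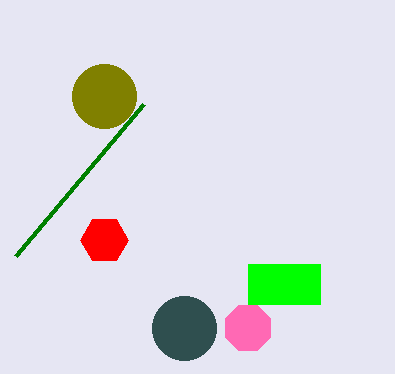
y0_1 = 264; y1_1 = 304; x_2 = 184; y_2 = 328; r_2 = 32; x_3 = 104; y_3 = 240; r_3 = 24; x_4 = 104; y_4 = 96; r_4 = 32; x1_5 = 144; y1_5 = 104; x_6 = 248; y_6 = 328; r_6 = 24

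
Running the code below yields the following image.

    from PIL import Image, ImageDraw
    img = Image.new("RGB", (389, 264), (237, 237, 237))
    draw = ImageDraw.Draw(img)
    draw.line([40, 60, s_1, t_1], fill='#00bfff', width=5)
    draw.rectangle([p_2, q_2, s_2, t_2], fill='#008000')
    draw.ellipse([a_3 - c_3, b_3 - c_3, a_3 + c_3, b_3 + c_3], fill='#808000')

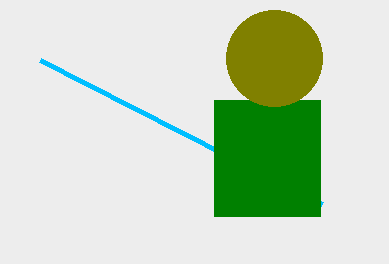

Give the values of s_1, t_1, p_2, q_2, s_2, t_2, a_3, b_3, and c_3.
s_1 = 322; t_1 = 204; p_2 = 214; q_2 = 100; s_2 = 320; t_2 = 216; a_3 = 274; b_3 = 58; c_3 = 48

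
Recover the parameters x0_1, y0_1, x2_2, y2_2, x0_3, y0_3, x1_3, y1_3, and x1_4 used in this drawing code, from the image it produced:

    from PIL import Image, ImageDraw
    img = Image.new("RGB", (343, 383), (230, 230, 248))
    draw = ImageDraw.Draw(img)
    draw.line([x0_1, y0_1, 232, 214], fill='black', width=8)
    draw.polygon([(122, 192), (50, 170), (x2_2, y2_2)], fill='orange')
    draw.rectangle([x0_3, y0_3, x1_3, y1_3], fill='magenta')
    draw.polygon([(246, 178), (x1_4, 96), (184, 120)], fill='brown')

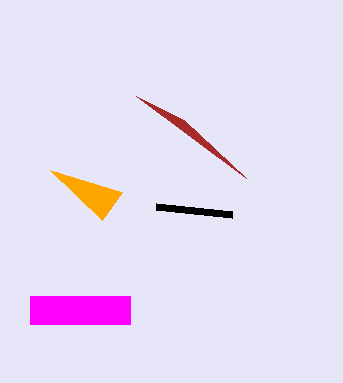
x0_1 = 156, y0_1 = 206, x2_2 = 102, y2_2 = 220, x0_3 = 30, y0_3 = 296, x1_3 = 130, y1_3 = 324, x1_4 = 136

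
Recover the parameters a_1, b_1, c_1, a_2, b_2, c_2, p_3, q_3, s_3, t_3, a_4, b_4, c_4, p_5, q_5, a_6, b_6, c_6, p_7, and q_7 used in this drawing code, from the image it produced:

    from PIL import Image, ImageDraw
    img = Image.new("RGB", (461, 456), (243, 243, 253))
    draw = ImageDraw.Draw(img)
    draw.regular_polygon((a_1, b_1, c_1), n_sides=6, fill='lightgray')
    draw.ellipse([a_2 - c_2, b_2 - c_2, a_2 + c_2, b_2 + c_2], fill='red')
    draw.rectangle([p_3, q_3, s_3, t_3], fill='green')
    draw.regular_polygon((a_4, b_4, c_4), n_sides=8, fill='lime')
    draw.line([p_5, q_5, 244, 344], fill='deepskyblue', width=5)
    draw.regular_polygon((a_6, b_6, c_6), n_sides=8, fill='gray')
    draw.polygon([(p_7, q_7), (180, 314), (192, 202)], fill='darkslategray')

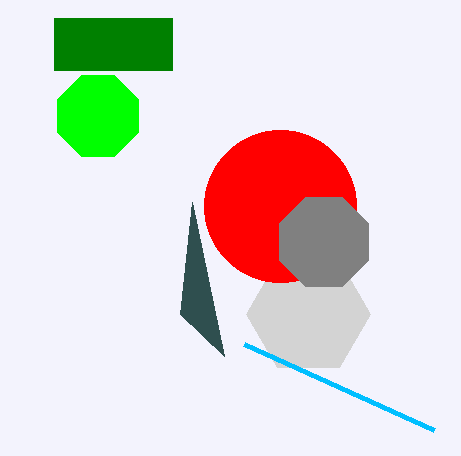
a_1 = 308; b_1 = 314; c_1 = 62; a_2 = 280; b_2 = 206; c_2 = 76; p_3 = 54; q_3 = 18; s_3 = 172; t_3 = 70; a_4 = 98; b_4 = 116; c_4 = 44; p_5 = 434; q_5 = 430; a_6 = 324; b_6 = 242; c_6 = 48; p_7 = 224; q_7 = 356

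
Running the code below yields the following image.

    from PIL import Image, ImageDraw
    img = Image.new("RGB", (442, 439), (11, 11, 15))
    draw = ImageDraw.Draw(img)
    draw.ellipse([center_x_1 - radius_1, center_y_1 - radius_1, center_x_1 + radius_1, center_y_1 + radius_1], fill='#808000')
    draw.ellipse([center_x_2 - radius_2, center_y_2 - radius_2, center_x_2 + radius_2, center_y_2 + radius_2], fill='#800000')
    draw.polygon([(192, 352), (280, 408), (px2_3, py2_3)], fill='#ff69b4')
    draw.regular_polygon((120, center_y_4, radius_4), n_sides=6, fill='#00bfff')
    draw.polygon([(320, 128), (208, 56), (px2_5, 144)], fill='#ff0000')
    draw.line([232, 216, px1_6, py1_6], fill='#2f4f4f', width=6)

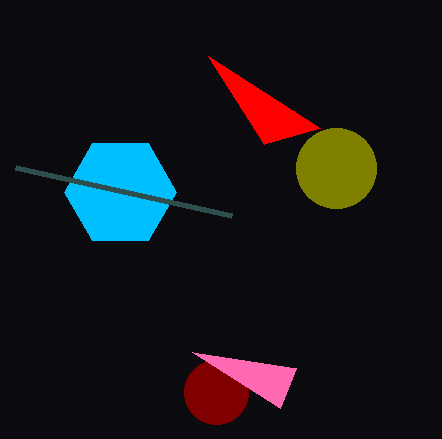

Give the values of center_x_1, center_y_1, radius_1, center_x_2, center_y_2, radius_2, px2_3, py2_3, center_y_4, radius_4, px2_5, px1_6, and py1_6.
center_x_1 = 336; center_y_1 = 168; radius_1 = 40; center_x_2 = 216; center_y_2 = 392; radius_2 = 32; px2_3 = 296; py2_3 = 368; center_y_4 = 192; radius_4 = 56; px2_5 = 264; px1_6 = 16; py1_6 = 168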